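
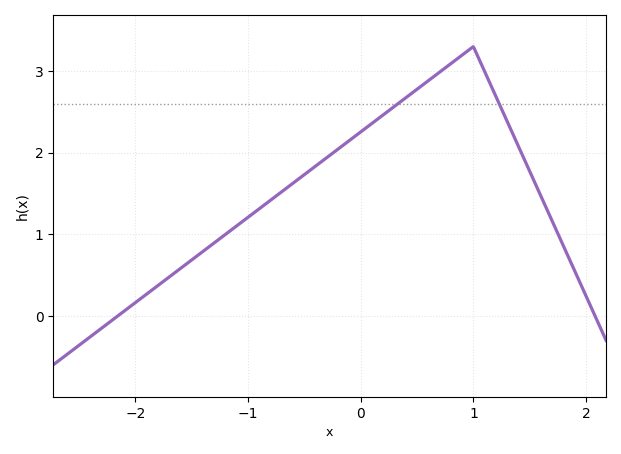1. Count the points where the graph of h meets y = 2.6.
2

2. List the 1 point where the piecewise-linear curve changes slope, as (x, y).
(1, 3.3)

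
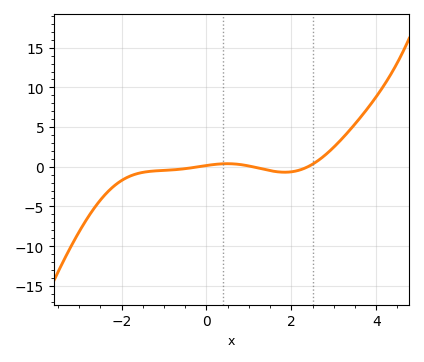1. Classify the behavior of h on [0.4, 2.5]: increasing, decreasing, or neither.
neither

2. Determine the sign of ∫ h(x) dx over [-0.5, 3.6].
positive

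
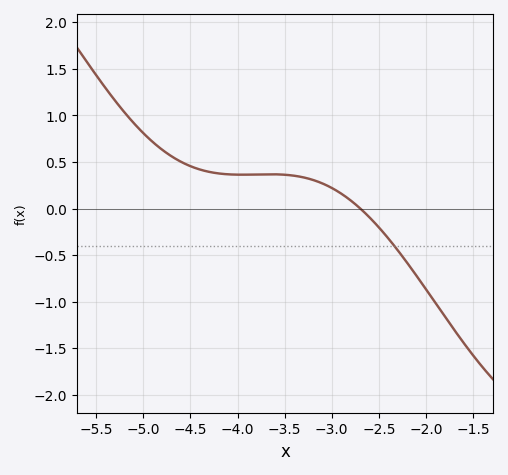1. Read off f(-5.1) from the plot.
0.9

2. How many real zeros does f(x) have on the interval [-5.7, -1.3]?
1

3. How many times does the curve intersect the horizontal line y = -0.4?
1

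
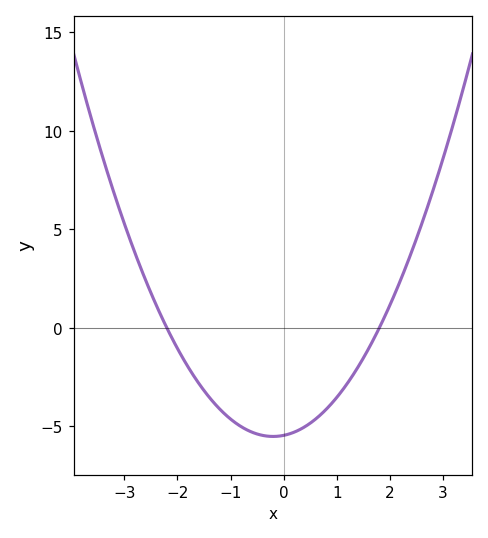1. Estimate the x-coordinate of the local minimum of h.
-0.2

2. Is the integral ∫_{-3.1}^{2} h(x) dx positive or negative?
negative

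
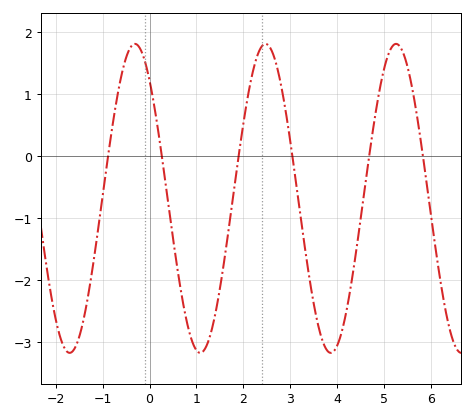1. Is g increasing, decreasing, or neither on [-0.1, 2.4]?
neither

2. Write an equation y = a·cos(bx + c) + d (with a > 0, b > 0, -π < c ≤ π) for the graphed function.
y = 2.49cos(2.3x + 0.7) - 0.68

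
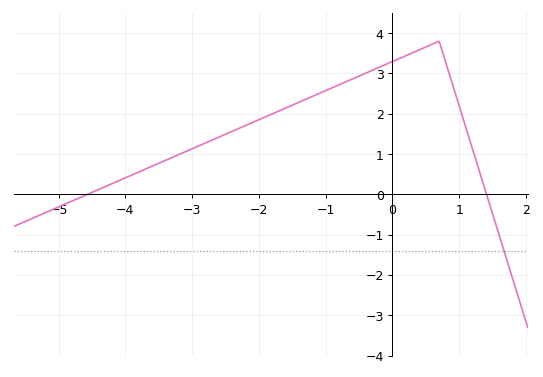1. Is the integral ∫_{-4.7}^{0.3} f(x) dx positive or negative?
positive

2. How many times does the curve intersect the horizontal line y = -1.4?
1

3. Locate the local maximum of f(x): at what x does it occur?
0.6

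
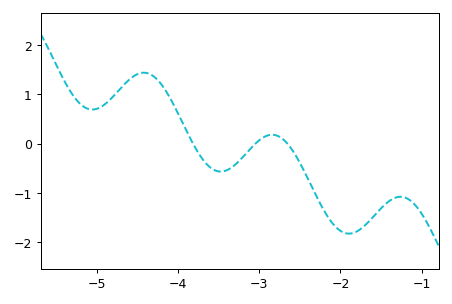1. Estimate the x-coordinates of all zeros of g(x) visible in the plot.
-3.81, -3.05, -2.65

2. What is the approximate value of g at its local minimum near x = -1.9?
-1.83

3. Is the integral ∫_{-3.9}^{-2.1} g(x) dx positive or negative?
negative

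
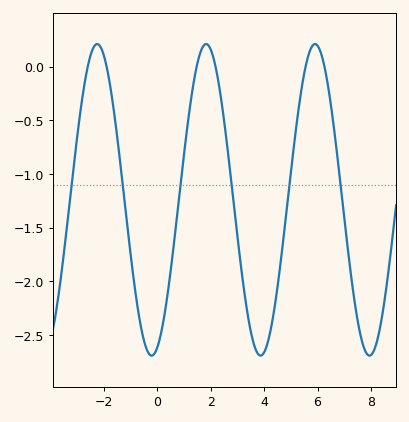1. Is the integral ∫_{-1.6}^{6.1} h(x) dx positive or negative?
negative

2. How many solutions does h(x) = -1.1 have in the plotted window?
6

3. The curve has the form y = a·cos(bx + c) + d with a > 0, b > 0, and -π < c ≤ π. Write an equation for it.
y = 1.45cos(1.5x - 2.8) - 1.24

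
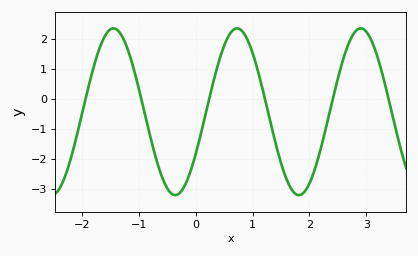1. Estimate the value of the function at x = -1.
0.341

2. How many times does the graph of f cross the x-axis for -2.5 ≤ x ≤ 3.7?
6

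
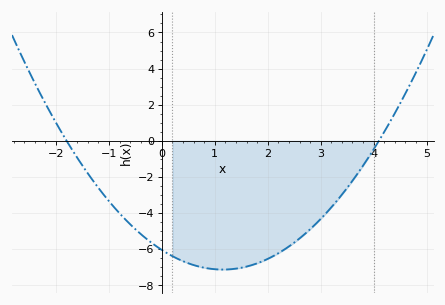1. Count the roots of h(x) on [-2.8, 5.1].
2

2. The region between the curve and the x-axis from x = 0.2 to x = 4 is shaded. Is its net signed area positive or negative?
negative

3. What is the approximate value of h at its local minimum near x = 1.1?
-7.14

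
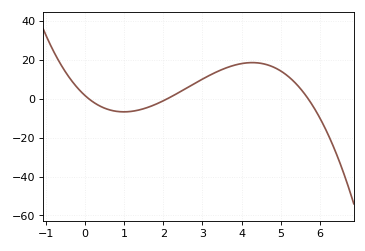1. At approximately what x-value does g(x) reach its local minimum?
1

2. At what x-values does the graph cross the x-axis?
0, 2.2, 5.6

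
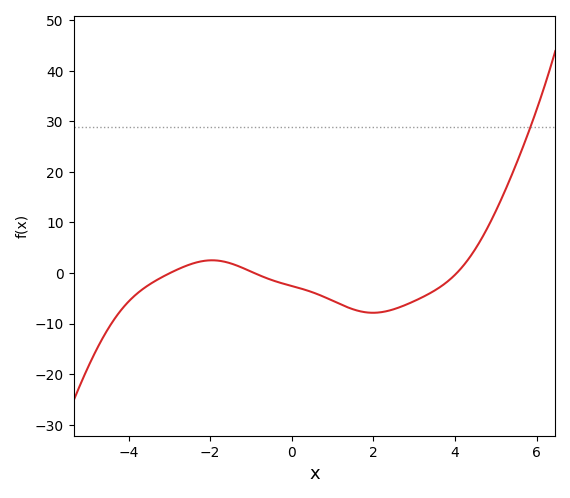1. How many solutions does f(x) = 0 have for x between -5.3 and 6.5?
3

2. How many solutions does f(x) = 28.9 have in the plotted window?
1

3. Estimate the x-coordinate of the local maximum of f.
-2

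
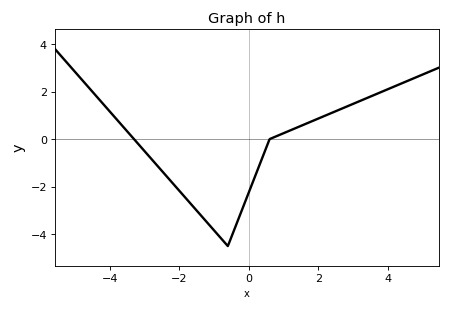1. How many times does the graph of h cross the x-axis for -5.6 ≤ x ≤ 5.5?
2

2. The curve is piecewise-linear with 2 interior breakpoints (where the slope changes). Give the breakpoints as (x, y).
(-0.6, -4.5); (0.6, 0)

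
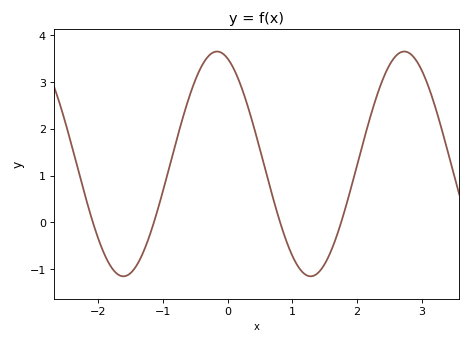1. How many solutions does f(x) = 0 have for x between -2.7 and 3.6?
4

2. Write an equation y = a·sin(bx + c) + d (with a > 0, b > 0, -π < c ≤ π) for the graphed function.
y = 2.4sin(2.2x + 1.9) + 1.25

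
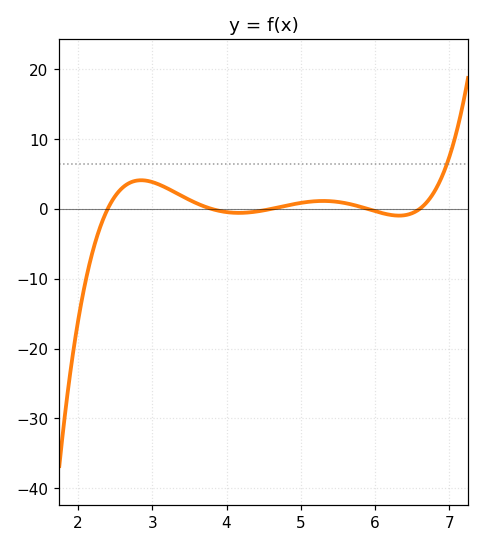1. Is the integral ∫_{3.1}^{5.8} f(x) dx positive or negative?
positive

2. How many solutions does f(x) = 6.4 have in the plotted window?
1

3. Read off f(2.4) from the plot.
0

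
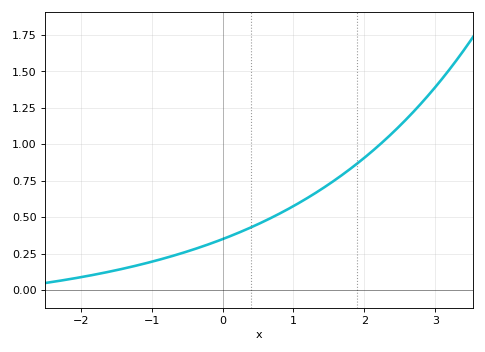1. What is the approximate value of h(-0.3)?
0.297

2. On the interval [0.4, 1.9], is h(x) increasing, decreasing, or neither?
increasing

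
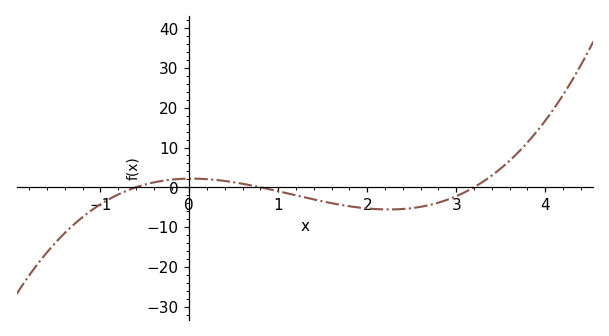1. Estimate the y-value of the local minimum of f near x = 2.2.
-5.57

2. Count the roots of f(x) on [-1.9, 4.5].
3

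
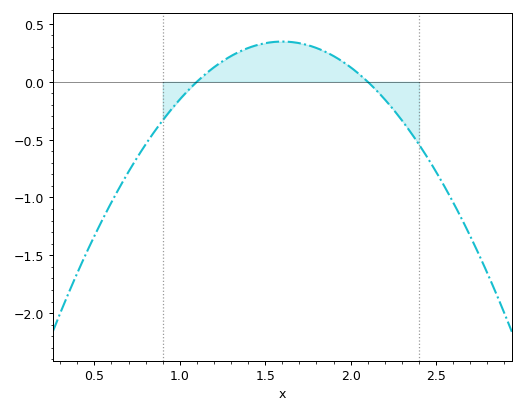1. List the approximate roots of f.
1.1, 2.1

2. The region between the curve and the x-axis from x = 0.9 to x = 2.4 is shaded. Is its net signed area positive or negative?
positive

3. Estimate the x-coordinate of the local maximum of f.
1.6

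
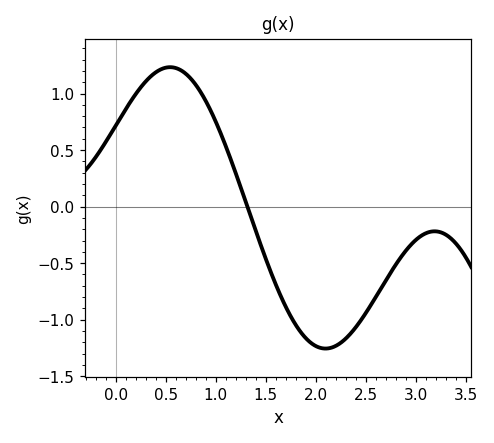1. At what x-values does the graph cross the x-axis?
1.3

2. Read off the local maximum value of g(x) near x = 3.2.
-0.2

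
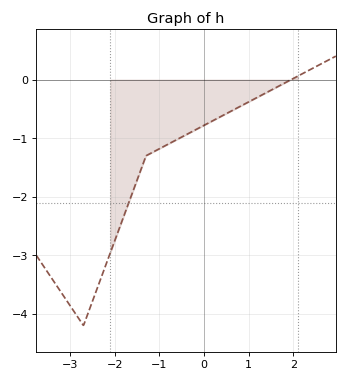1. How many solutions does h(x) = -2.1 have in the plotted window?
1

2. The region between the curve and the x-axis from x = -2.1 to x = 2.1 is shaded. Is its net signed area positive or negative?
negative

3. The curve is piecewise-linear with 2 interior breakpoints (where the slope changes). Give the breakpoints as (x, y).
(-2.7, -4.2); (-1.3, -1.3)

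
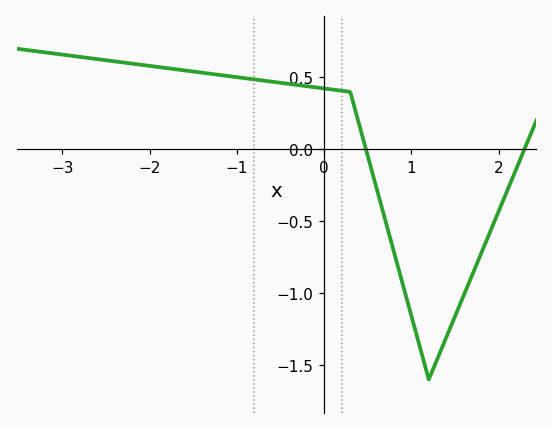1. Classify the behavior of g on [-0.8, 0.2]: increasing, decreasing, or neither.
decreasing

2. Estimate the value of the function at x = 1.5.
-1.15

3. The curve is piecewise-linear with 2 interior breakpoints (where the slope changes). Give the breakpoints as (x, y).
(0.3, 0.4); (1.2, -1.6)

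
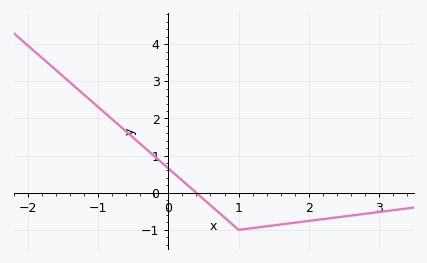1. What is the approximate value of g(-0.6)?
1.6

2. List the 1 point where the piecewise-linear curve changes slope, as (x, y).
(1, -1)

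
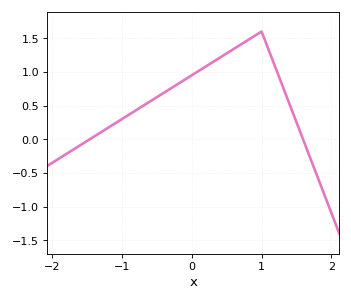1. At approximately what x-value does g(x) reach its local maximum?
0.999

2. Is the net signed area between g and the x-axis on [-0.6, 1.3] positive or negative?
positive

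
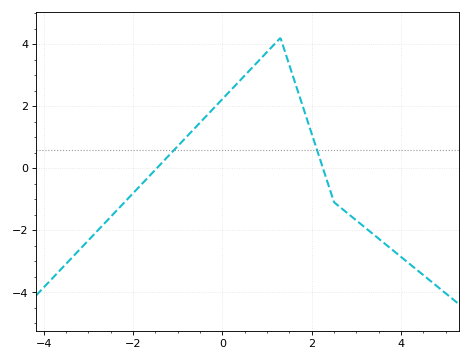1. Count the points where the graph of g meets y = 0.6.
2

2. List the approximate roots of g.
-1.4, 2.2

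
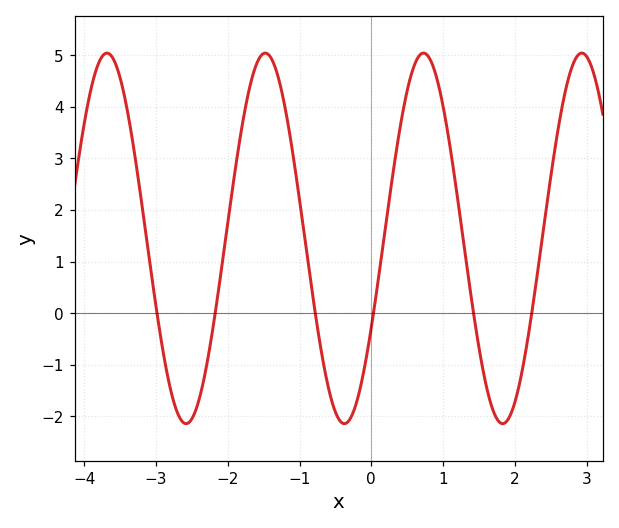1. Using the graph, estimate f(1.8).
-2.1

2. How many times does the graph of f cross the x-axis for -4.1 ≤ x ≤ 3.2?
6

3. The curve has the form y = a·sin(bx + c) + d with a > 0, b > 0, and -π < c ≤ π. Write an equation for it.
y = 3.59sin(2.9x - 0.5) + 1.45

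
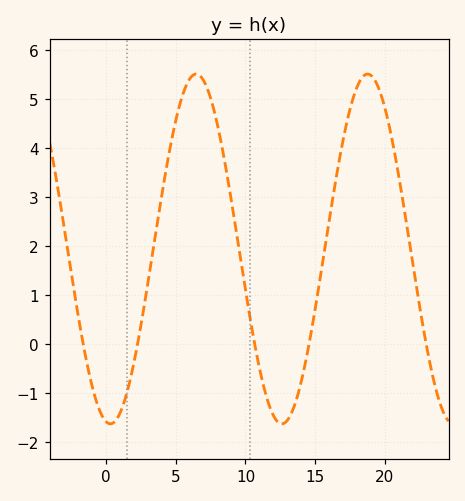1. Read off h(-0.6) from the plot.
-1.26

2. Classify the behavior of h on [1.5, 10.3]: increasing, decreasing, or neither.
neither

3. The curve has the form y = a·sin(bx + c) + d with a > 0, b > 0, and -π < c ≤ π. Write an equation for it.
y = 3.57sin(0.51x - 1.72) + 1.94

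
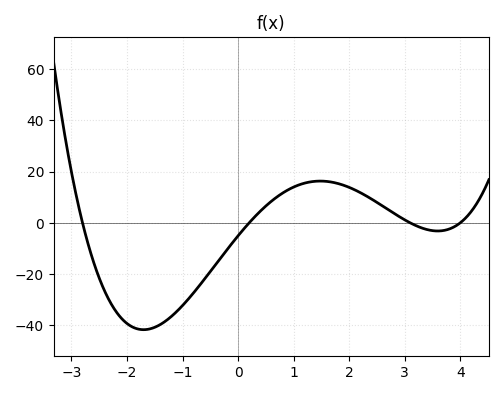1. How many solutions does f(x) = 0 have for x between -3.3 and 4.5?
4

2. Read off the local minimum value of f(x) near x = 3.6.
-3.18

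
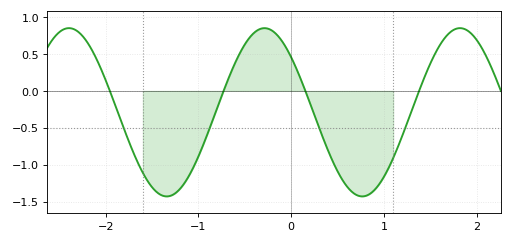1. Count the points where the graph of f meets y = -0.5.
4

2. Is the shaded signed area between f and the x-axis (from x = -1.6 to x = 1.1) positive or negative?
negative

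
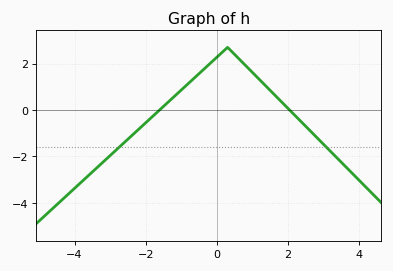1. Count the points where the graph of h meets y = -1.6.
2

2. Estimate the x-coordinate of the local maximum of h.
0.4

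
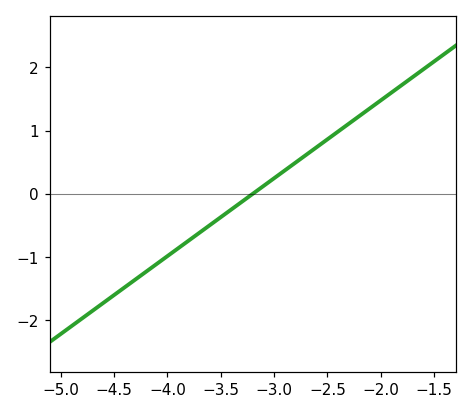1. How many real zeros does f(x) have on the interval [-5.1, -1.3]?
1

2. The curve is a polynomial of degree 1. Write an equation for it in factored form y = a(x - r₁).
y = 1.23(x + 3.2)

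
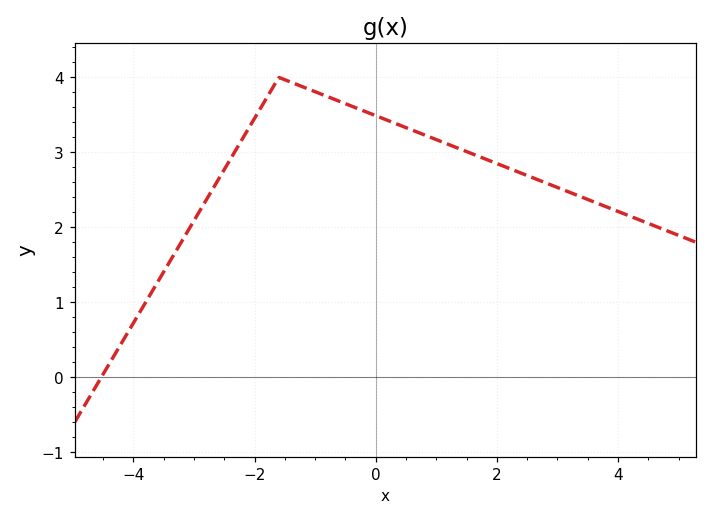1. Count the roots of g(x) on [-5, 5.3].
1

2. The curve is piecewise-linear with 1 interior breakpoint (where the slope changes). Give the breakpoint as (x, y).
(-1.6, 4)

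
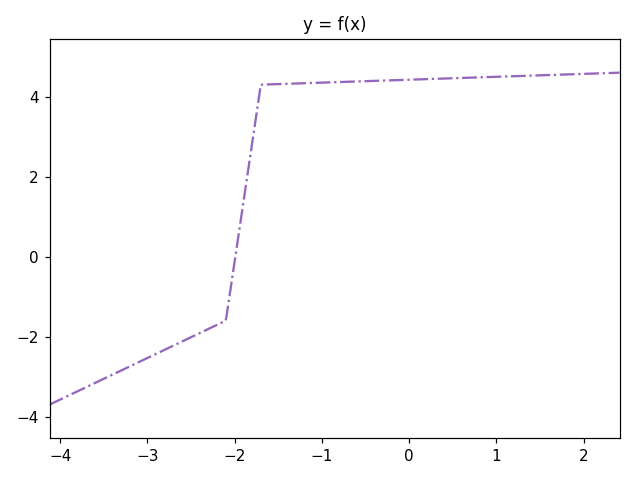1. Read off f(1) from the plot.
4.5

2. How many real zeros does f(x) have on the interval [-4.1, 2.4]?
1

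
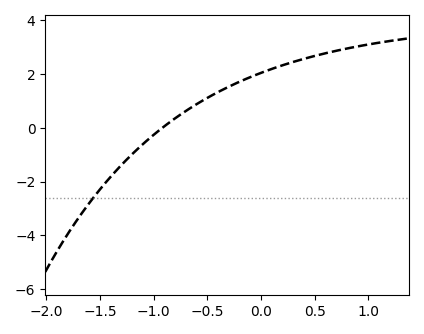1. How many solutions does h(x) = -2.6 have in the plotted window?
1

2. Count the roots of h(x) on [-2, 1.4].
1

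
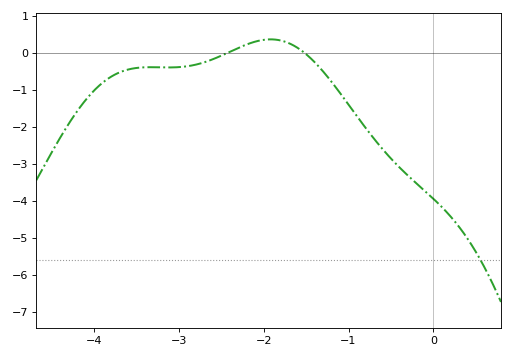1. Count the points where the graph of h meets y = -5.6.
1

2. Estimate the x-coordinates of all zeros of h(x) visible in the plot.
-2.43, -1.52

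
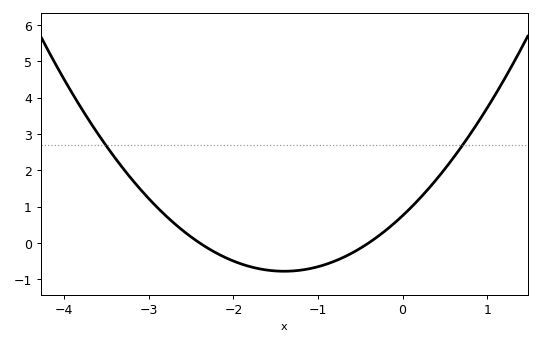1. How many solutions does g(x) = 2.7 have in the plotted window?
2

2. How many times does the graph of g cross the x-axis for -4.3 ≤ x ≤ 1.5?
2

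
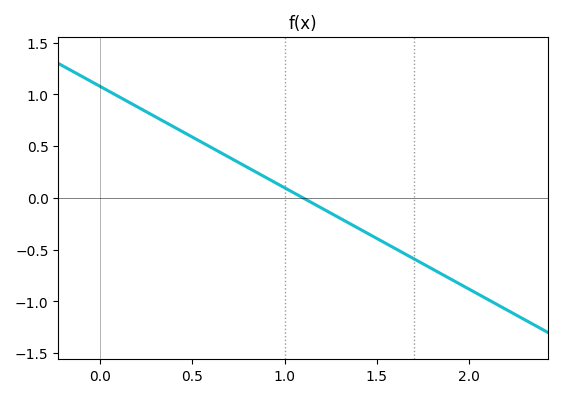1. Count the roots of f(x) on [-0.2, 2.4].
1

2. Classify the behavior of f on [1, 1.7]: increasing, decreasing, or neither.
decreasing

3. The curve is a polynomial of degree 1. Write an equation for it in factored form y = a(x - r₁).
y = -0.98(x - 1.1)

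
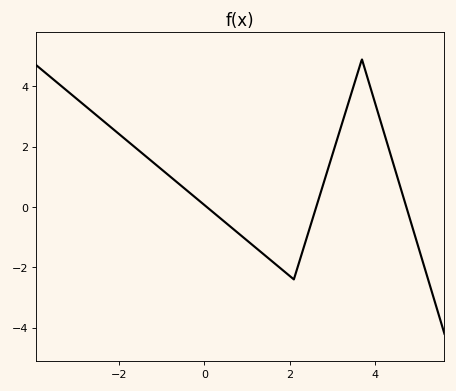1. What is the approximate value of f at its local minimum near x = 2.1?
-2.4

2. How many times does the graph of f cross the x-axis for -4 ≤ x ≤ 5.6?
3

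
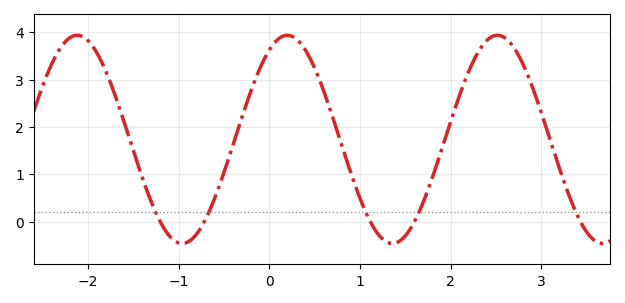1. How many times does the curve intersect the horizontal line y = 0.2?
5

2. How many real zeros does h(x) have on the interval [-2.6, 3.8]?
5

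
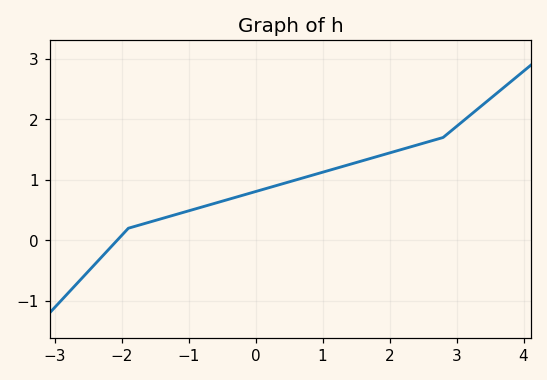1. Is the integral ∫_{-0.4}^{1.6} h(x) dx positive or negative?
positive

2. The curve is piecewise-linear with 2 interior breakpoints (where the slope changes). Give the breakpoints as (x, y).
(-1.9, 0.2); (2.8, 1.7)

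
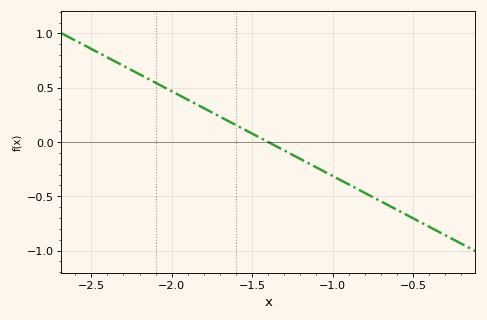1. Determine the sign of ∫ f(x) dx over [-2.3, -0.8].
positive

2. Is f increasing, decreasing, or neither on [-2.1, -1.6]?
decreasing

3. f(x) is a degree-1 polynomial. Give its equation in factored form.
y = -0.78(x + 1.4)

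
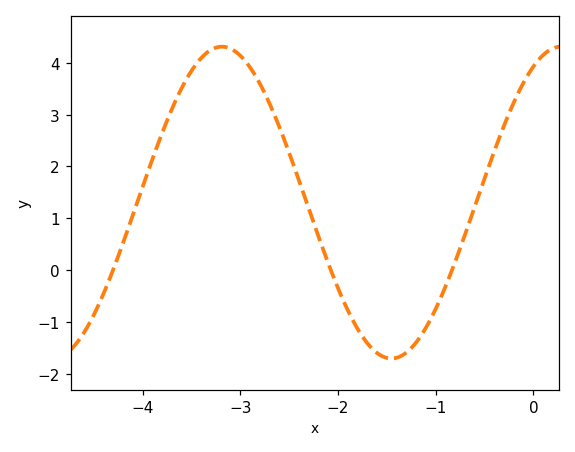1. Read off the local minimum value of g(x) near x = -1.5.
-1.7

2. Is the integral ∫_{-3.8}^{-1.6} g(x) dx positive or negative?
positive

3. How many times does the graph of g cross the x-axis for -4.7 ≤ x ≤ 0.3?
3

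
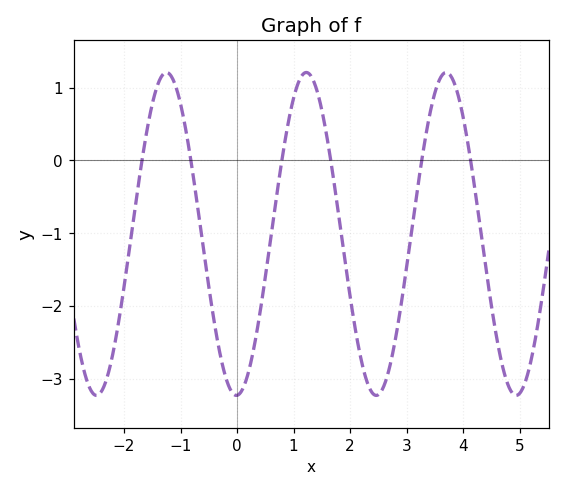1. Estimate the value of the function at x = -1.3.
1.19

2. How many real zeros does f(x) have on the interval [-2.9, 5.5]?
6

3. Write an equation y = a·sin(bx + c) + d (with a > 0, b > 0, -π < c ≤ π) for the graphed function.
y = 2.22sin(2.54x - 1.54) - 1.01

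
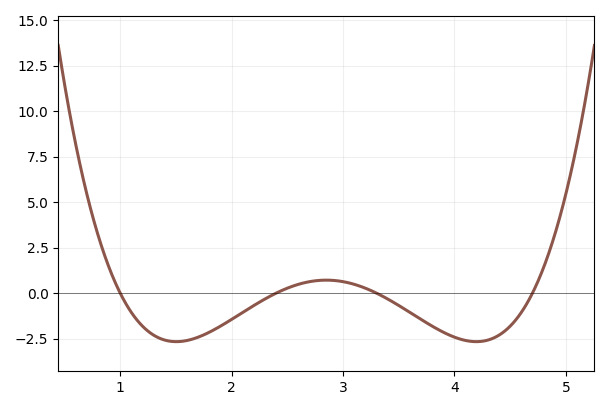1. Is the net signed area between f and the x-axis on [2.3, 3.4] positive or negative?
positive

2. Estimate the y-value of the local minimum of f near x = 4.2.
-2.6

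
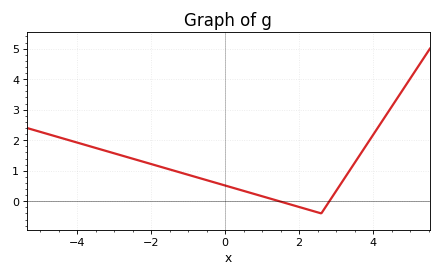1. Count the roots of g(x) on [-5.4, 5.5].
2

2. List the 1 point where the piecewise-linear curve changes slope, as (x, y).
(2.6, -0.4)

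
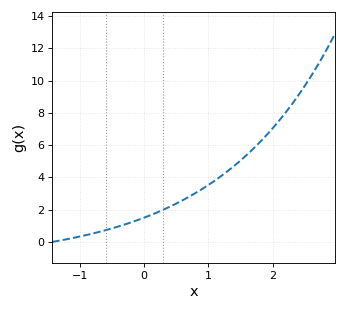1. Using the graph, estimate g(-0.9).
0.422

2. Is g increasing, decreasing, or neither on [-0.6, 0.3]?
increasing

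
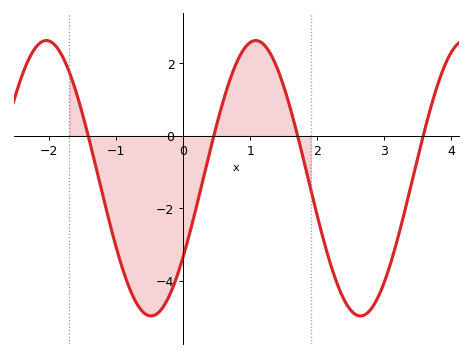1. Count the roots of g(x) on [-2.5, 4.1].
4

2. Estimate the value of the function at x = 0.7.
1.6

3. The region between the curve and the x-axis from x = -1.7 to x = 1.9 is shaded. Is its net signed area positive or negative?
negative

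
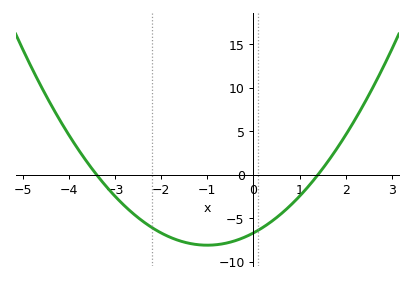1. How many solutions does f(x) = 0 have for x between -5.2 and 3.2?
2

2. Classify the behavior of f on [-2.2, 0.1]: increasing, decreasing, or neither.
neither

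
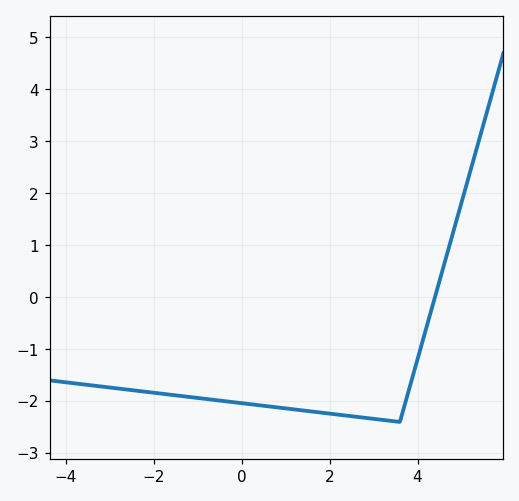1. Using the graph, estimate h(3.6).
-2.4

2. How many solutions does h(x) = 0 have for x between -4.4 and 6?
1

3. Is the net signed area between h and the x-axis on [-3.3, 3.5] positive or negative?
negative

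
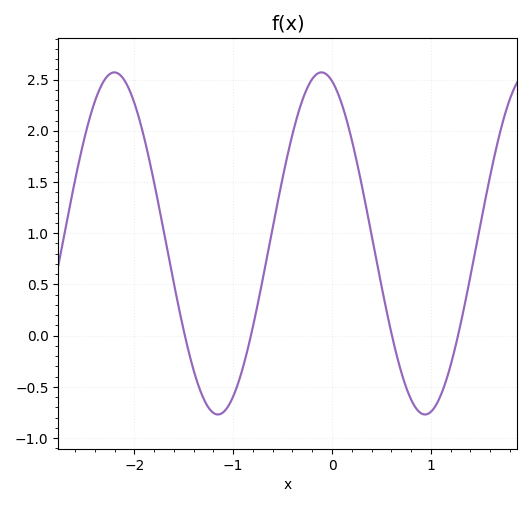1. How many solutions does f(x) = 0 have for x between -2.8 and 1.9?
4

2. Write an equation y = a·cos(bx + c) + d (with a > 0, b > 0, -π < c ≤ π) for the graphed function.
y = 1.67cos(3x + 0.322) + 0.9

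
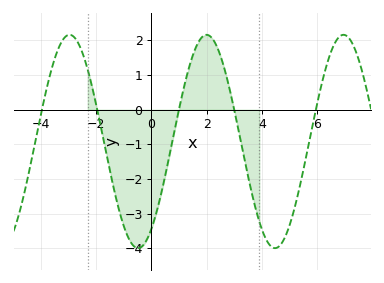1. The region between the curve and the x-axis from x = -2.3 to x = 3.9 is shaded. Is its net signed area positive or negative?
negative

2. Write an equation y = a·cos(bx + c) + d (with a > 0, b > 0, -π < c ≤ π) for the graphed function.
y = 3.08cos(1.3x - 2.5) - 0.92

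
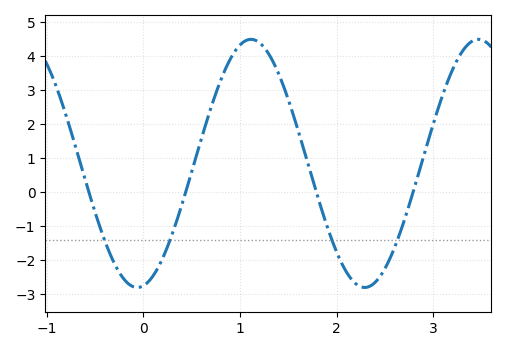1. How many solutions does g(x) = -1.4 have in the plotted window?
4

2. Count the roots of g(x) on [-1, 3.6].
4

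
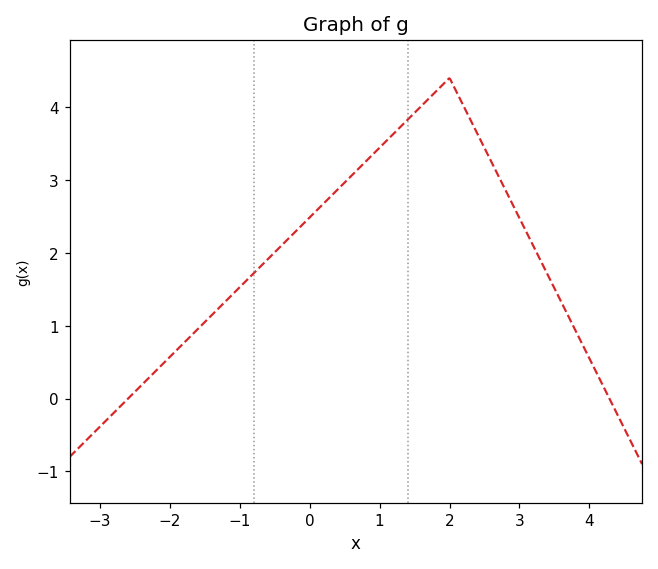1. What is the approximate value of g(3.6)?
1.32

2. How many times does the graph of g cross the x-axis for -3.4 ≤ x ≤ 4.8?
2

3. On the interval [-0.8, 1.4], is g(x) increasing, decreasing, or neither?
increasing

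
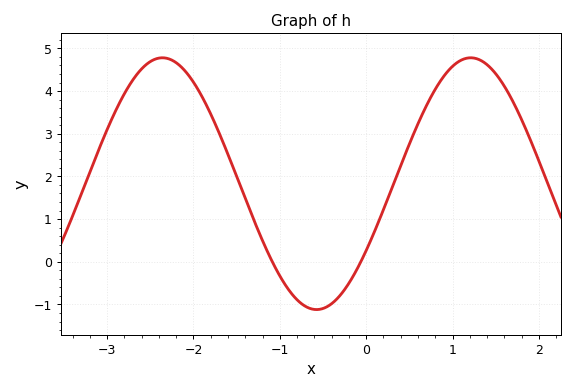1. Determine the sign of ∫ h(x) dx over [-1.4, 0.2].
negative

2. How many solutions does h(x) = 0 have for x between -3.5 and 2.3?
2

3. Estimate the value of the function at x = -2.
4.2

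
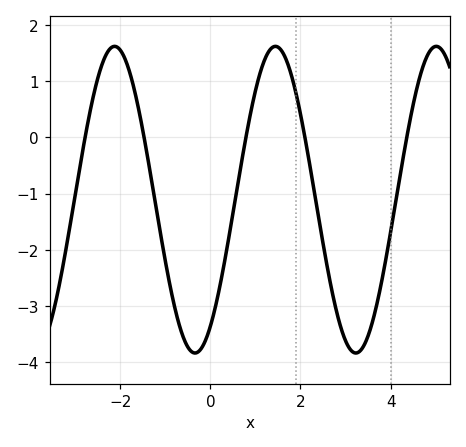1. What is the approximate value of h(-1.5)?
0.123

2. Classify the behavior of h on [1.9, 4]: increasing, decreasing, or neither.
neither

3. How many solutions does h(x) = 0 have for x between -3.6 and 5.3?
5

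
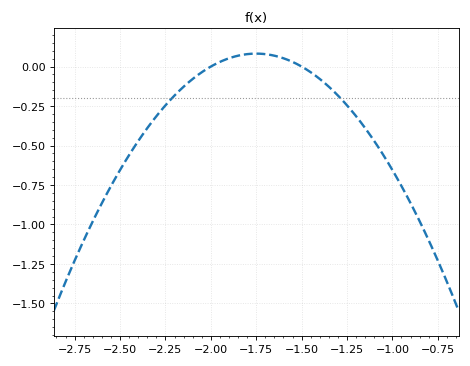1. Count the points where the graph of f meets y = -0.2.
2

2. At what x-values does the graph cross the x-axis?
-2, -1.5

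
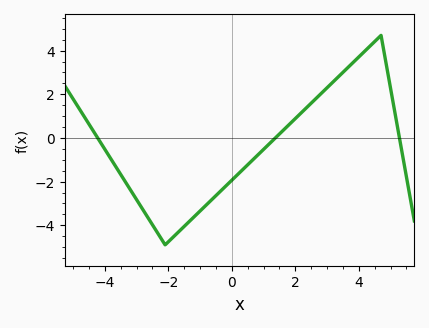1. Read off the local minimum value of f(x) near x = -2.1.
-4.8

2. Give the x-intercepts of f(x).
-4.2, 1.4, 5.2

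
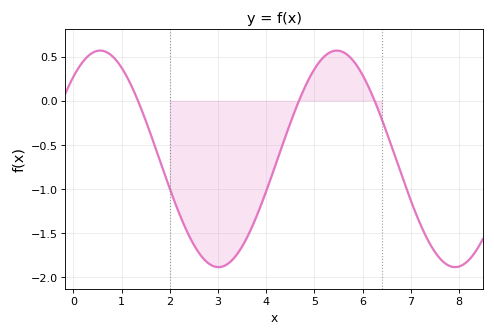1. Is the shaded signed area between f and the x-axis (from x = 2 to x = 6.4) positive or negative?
negative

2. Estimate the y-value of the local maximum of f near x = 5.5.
0.55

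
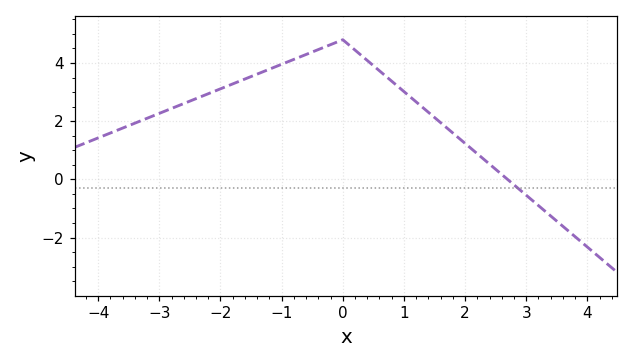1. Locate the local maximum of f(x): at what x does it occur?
-0.001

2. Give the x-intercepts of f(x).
2.69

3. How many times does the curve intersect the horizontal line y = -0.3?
1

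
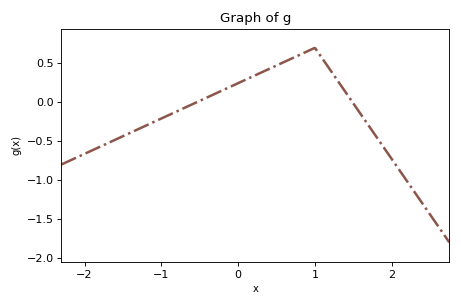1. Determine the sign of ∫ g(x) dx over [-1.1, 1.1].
positive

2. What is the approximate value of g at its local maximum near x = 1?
0.7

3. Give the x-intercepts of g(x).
-0.5, 1.5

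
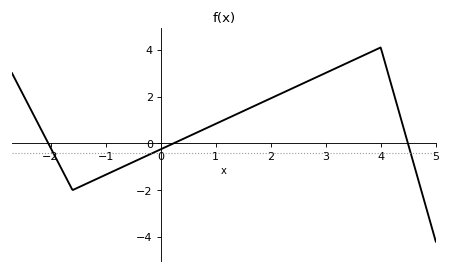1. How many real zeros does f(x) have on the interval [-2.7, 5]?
3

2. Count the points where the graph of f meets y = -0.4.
3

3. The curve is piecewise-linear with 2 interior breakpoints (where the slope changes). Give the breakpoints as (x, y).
(-1.6, -2); (4, 4.1)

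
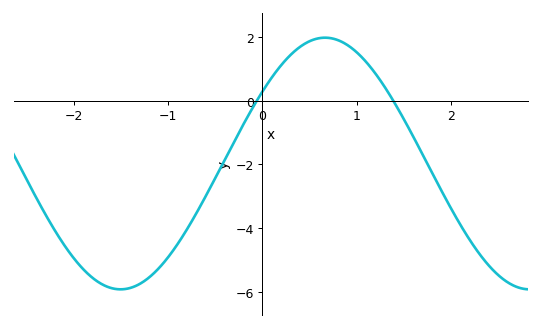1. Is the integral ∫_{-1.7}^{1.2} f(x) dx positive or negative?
negative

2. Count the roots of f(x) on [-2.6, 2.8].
2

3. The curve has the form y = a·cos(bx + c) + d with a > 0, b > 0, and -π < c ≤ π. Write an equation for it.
y = 3.95cos(1.45x - 0.962) - 1.97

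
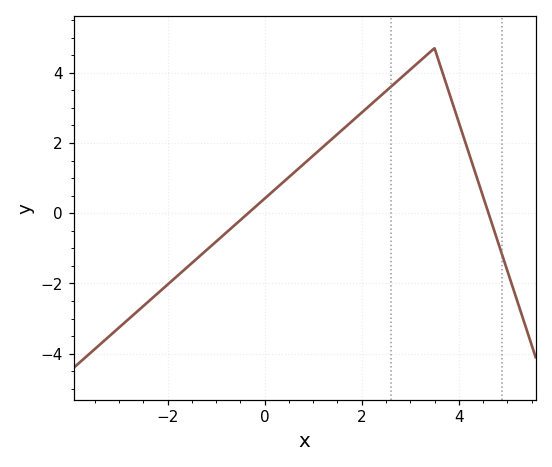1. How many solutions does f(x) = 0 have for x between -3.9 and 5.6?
2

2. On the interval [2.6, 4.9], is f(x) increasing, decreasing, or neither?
neither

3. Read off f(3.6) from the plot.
4.28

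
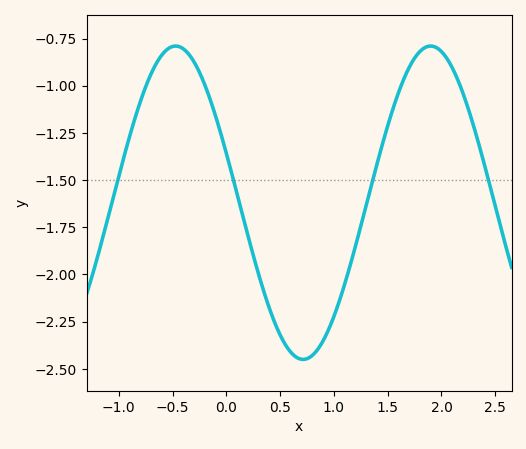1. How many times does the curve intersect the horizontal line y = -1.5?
4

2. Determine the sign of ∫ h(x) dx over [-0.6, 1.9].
negative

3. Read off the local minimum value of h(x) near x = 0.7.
-2.45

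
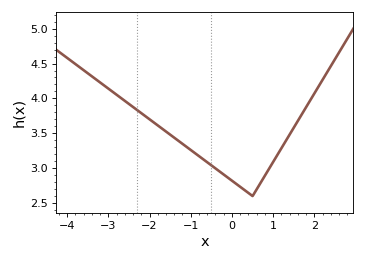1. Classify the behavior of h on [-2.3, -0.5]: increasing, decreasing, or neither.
decreasing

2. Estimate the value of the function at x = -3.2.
4.23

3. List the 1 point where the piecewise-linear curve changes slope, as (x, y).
(0.5, 2.6)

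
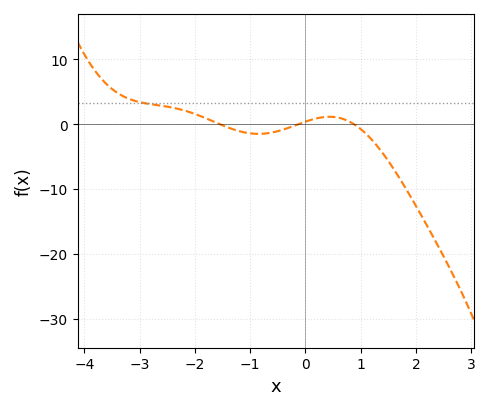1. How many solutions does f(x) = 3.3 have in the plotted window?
1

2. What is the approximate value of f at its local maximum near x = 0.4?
1.13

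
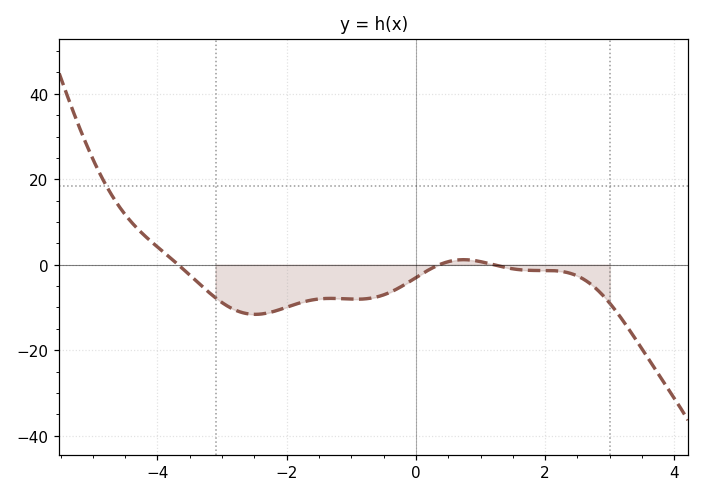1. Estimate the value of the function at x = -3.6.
-1.07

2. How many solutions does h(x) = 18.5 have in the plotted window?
1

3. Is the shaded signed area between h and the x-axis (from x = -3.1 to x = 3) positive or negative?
negative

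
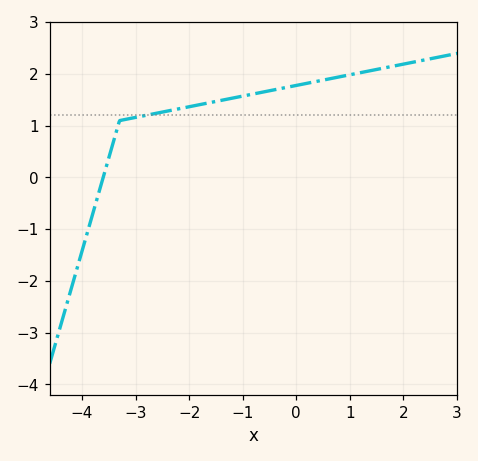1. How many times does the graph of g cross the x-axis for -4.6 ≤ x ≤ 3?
1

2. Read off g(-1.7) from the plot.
1.4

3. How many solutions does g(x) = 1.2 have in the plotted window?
1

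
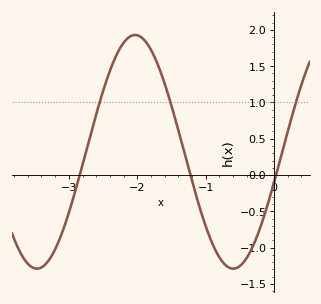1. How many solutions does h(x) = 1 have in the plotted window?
3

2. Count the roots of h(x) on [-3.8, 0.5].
3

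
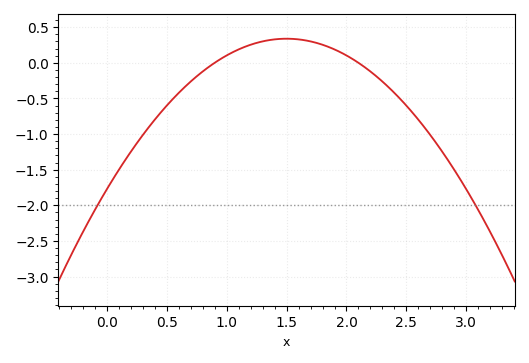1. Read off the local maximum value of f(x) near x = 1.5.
0.338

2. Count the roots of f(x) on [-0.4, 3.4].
2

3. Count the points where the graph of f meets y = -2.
2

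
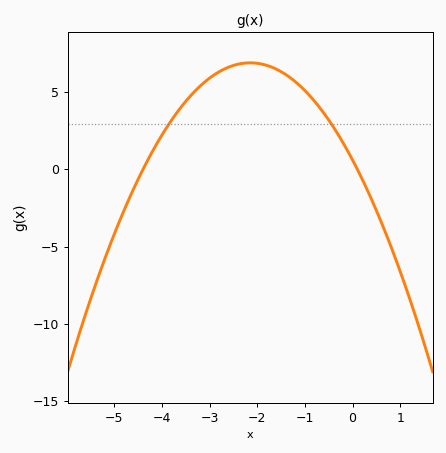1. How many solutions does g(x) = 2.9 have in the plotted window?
2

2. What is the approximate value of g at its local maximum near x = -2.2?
6.89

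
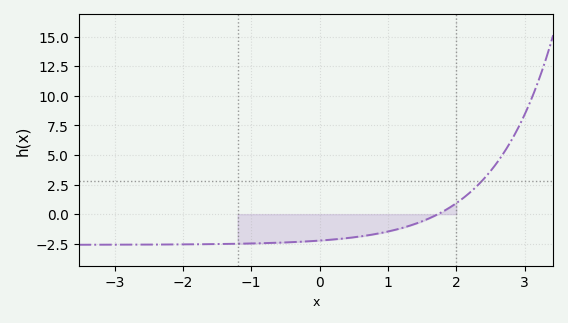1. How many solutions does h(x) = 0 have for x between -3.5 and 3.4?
1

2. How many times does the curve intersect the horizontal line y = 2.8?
1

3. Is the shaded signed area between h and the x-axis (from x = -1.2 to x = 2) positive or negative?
negative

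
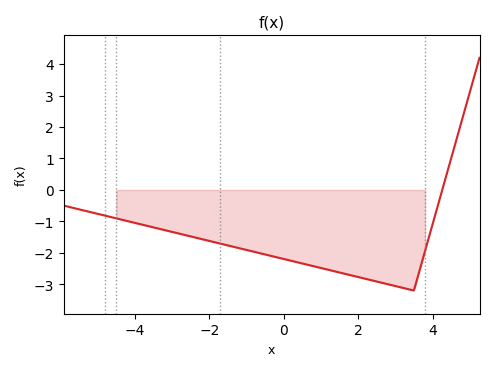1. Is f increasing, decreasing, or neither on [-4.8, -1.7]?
decreasing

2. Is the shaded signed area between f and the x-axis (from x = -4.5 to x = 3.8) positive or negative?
negative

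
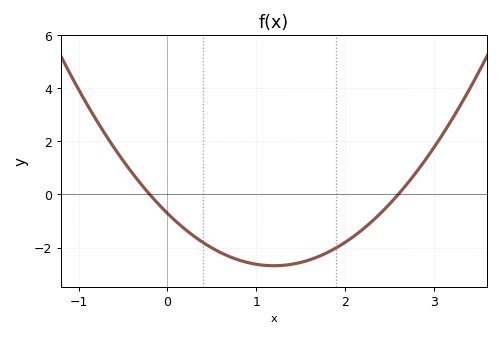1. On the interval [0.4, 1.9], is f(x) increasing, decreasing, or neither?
neither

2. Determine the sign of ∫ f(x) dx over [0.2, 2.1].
negative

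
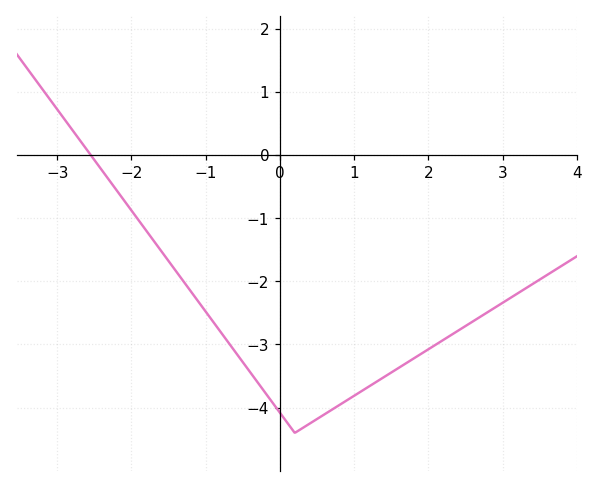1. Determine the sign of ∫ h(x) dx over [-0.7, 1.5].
negative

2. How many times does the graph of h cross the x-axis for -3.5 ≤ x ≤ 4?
1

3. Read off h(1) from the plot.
-3.81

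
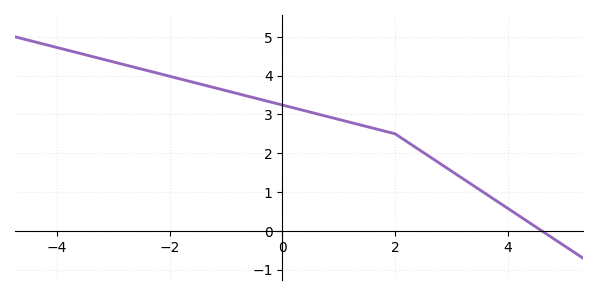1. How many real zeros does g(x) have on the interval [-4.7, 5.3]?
1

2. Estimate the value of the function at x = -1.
3.6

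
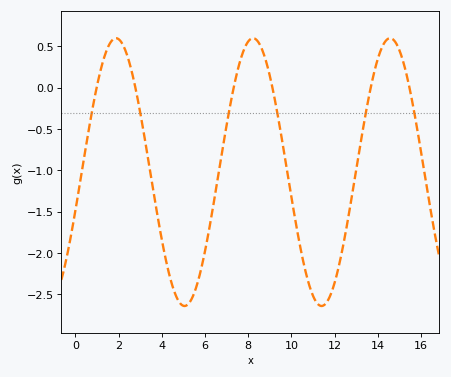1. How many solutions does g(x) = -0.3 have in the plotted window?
6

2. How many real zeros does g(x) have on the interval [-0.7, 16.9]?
6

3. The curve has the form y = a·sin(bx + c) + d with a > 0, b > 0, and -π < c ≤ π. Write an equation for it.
y = 1.62sin(0.99x - 0.29) - 1.02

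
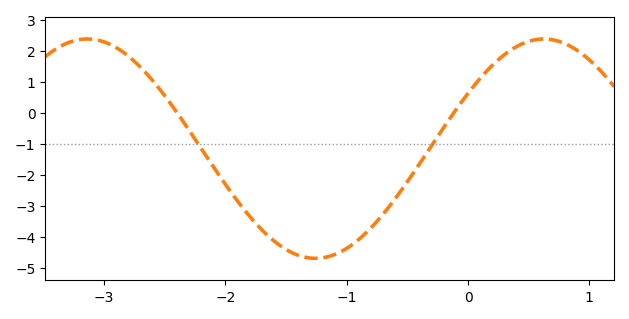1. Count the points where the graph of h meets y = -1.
2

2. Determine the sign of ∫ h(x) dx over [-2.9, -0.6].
negative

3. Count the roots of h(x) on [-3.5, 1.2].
2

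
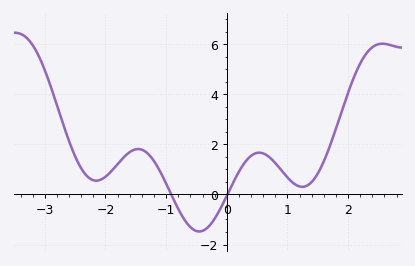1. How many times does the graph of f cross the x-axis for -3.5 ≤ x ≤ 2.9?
2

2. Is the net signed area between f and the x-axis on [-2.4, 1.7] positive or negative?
positive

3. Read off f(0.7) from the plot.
1.4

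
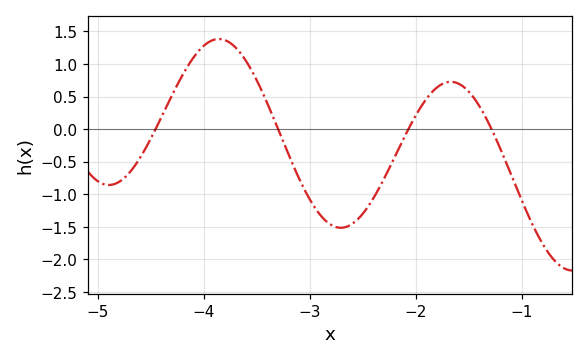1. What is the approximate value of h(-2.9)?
-1.3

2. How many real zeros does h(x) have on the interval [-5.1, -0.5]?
4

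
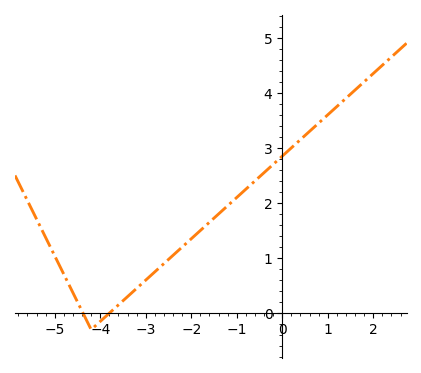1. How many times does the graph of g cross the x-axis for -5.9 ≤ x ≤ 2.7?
2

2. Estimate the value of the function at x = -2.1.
1.3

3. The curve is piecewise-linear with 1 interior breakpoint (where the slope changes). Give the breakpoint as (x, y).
(-4.2, -0.3)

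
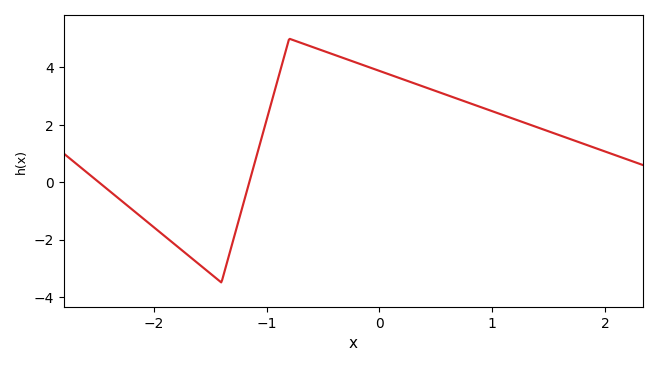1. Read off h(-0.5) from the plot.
4.58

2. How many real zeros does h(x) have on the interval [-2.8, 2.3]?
2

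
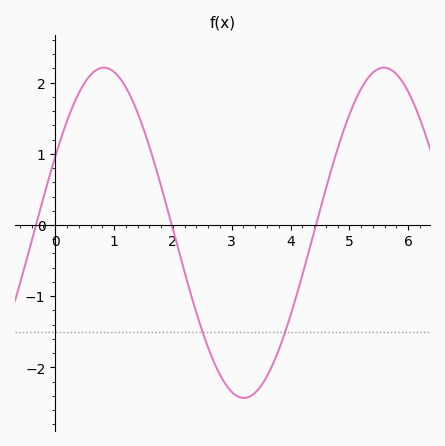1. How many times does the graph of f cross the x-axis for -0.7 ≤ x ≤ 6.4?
3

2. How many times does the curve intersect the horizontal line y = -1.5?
2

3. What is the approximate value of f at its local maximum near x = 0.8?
2.21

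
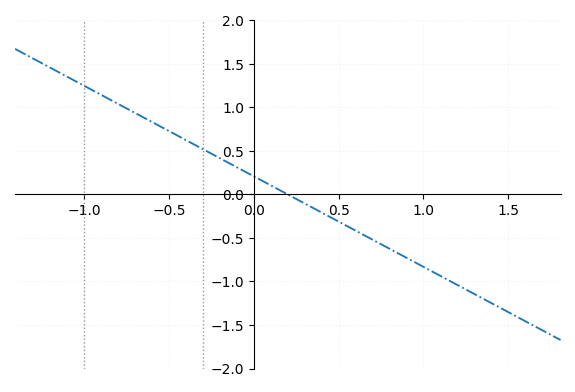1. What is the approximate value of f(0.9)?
-0.75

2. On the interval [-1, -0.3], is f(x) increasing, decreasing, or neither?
decreasing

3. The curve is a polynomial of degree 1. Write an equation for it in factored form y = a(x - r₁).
y = -1.04(x - 0.2)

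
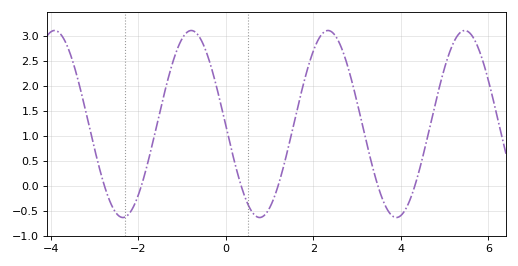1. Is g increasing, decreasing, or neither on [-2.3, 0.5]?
neither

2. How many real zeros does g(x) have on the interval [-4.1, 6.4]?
6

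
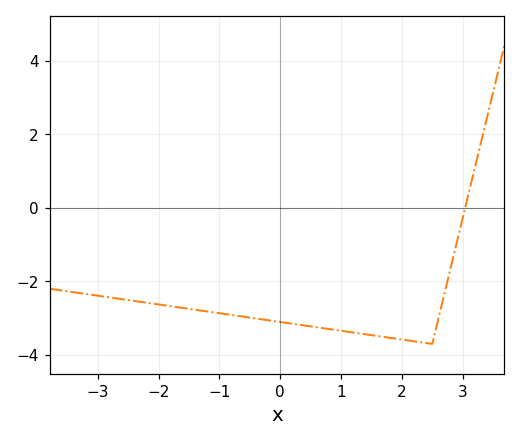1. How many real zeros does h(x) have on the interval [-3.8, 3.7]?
1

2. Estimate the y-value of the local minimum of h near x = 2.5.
-3.7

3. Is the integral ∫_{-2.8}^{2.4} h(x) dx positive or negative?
negative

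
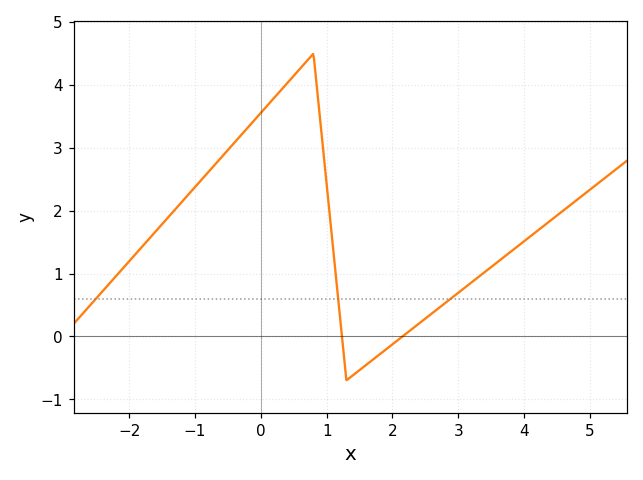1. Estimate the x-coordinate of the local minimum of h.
1.4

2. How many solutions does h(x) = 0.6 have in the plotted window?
3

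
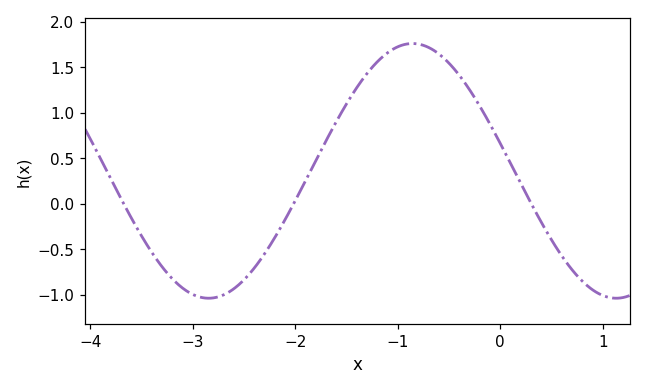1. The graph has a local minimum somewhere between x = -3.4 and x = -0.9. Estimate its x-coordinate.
-2.8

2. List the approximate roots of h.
-3.7, -2, 0.3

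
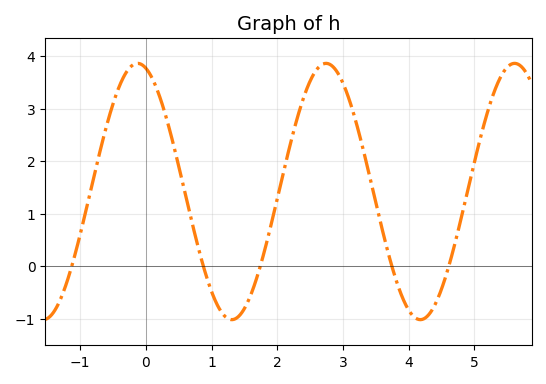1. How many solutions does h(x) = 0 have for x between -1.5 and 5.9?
5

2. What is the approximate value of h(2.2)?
2.3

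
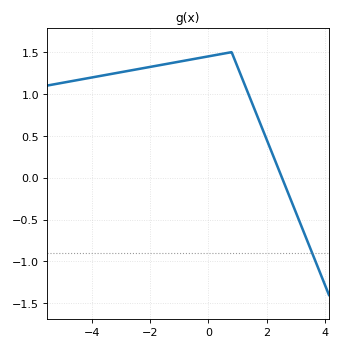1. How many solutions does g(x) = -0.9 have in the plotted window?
1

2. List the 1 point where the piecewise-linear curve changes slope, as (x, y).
(0.8, 1.5)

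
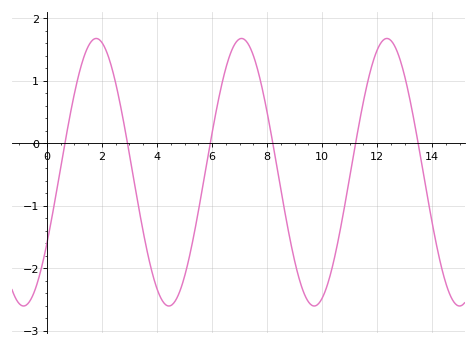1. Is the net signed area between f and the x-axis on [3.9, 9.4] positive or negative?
negative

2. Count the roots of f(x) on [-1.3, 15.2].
6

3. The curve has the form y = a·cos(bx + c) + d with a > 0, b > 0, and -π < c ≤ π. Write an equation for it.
y = 2.14cos(1.2x - 2.1) - 0.46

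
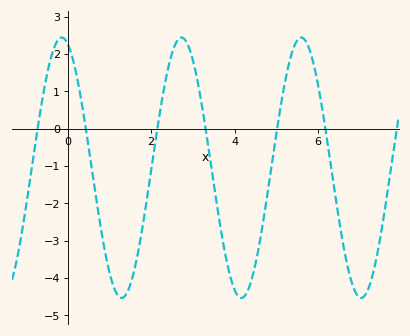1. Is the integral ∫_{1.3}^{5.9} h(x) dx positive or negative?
negative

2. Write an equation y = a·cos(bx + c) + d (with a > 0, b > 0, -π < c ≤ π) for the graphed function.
y = 3.49cos(2.2x + 0.31) - 1.05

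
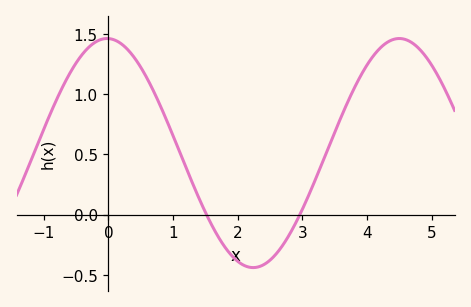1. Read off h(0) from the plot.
1.45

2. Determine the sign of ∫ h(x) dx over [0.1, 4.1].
positive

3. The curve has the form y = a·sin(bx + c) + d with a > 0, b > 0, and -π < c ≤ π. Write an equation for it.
y = 0.95sin(1.4x + 1.6) + 0.51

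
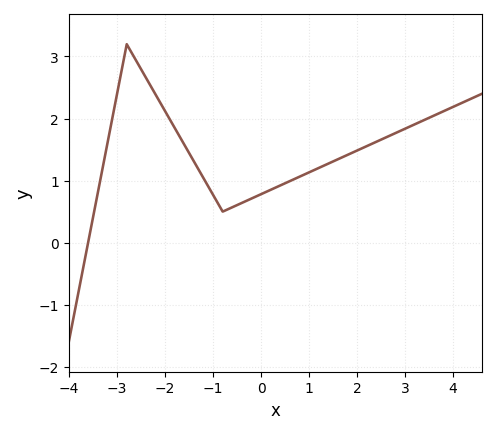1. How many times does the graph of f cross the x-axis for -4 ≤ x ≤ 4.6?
1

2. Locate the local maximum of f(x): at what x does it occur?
-2.8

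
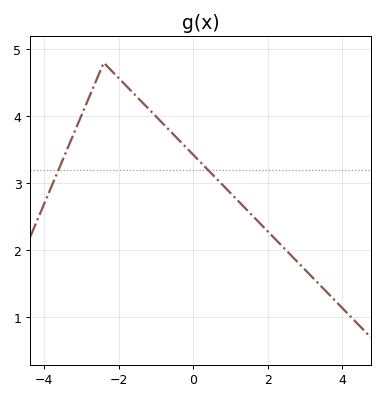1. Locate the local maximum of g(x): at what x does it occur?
-2.4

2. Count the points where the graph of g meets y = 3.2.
2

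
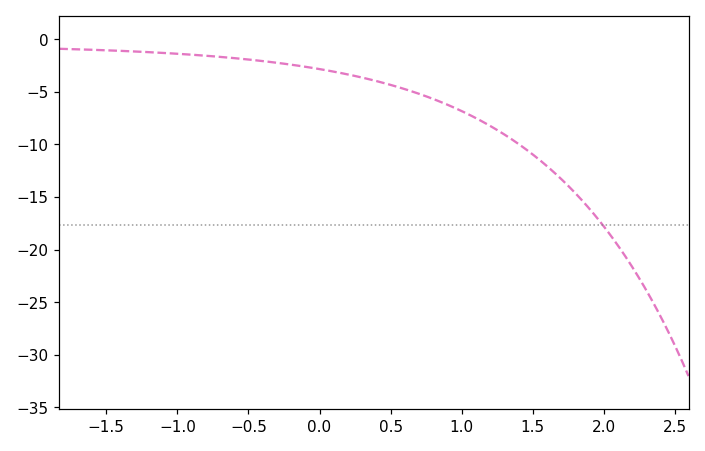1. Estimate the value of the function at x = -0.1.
-2.61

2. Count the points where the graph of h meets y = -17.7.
1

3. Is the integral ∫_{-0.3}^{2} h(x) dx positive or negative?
negative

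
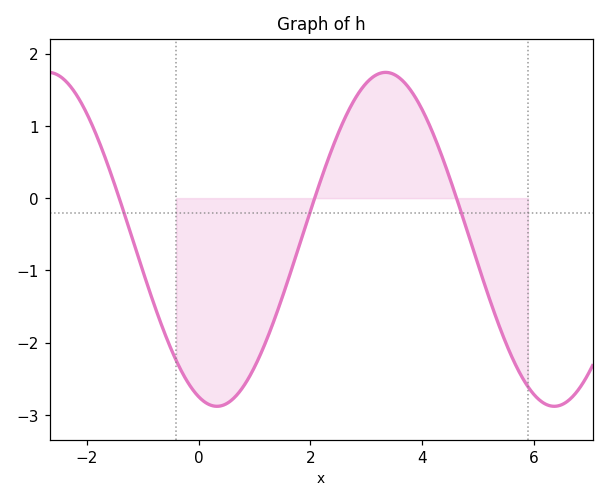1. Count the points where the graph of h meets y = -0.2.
3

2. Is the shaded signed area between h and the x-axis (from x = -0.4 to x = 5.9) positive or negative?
negative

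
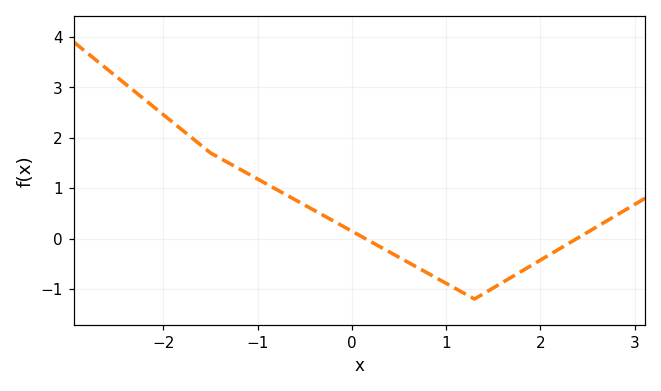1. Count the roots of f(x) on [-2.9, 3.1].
2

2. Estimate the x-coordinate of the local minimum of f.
1.3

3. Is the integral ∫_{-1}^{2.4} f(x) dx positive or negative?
negative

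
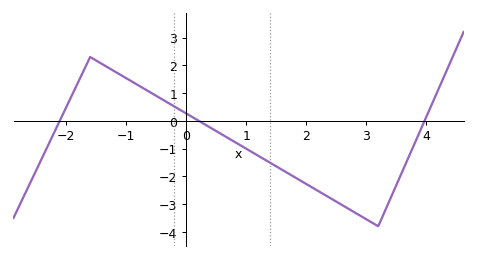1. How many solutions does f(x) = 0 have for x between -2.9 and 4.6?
3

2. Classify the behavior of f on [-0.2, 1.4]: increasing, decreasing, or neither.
decreasing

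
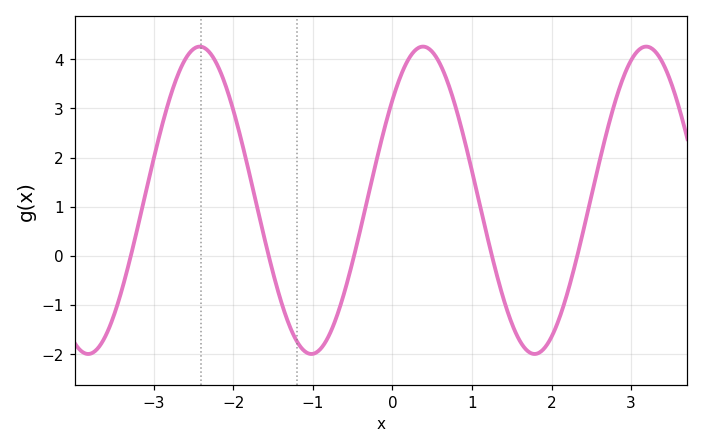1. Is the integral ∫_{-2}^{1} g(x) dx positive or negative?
positive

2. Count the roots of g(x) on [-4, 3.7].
5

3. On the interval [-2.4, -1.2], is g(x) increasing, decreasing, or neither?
decreasing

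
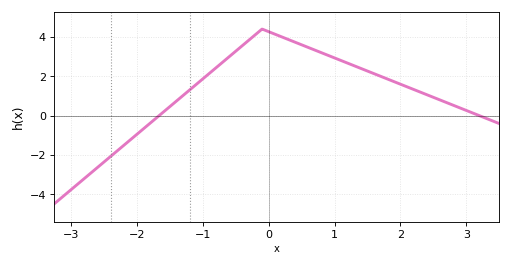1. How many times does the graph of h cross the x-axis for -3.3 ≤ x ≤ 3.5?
2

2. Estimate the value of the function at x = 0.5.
3.6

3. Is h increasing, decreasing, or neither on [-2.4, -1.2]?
increasing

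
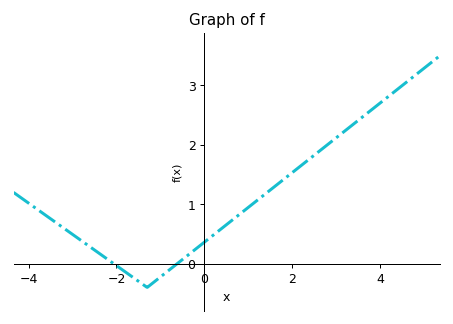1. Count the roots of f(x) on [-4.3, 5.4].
2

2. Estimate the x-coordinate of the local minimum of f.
-1.3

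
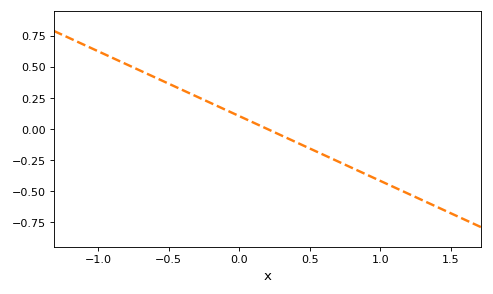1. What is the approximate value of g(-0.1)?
0.156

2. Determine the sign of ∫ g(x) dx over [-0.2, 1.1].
negative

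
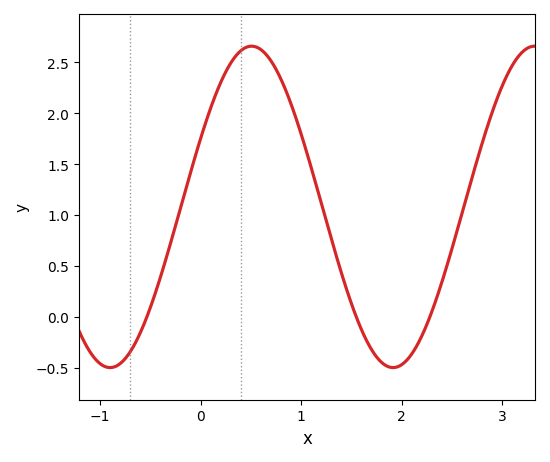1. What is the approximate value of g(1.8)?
-0.448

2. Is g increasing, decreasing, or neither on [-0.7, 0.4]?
increasing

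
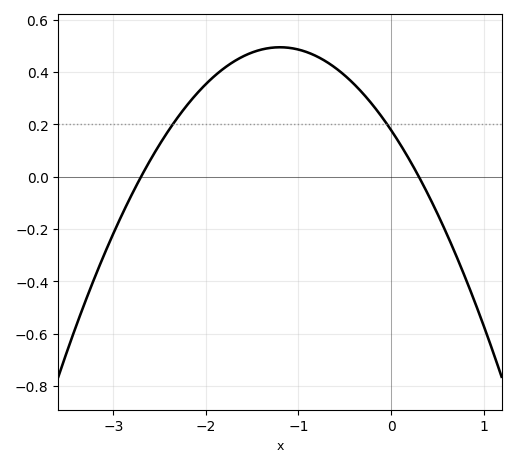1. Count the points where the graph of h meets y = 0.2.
2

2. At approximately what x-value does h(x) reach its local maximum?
-1.2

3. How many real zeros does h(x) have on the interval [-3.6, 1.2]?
2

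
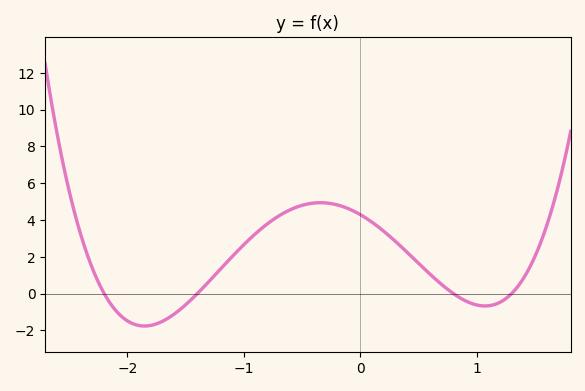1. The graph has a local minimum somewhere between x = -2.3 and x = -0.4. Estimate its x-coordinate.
-1.85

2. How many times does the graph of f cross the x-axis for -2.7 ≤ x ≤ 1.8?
4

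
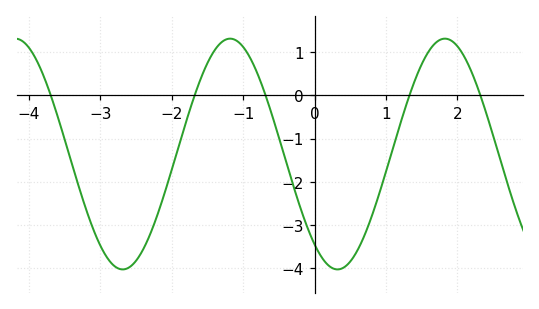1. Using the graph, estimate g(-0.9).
0.867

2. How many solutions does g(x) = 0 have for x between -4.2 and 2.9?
5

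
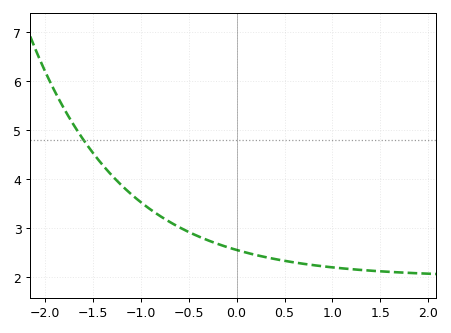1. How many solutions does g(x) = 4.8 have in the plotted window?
1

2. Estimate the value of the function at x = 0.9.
2.2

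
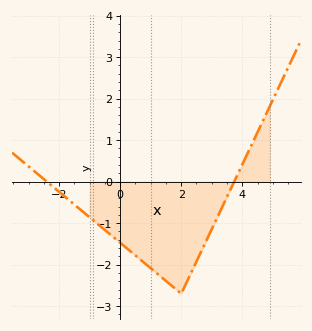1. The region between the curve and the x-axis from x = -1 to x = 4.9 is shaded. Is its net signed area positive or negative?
negative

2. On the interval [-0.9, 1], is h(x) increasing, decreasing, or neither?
decreasing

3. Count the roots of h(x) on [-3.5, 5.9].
2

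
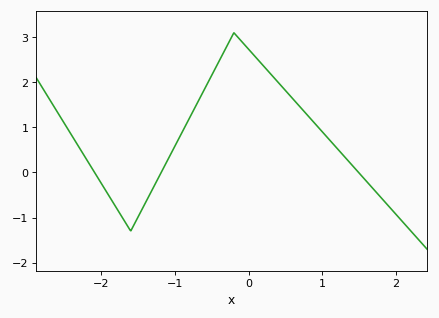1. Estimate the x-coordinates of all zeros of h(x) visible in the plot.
-2.1, -1.2, 1.5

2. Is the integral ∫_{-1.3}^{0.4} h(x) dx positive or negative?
positive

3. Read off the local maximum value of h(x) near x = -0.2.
3.1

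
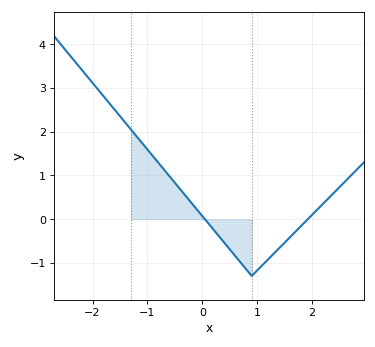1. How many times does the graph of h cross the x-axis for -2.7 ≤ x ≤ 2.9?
2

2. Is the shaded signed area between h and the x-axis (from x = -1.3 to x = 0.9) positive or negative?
positive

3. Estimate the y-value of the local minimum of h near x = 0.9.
-1.3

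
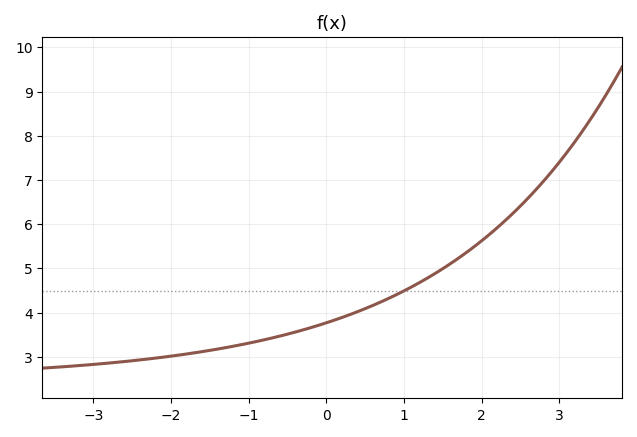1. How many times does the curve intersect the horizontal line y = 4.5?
1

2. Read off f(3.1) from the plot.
7.6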